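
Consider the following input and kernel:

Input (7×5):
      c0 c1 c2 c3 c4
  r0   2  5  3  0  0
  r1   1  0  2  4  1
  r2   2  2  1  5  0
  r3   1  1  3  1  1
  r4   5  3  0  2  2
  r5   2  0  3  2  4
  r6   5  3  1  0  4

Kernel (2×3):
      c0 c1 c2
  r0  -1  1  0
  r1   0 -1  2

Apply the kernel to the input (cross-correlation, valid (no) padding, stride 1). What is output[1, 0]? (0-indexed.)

-1

The receptive field on the input at this output position is [1 0 2 / 2 2 1]. Elementwise product with the kernel and sum: 1·-1 + 0·1 + 2·-1 + 1·2.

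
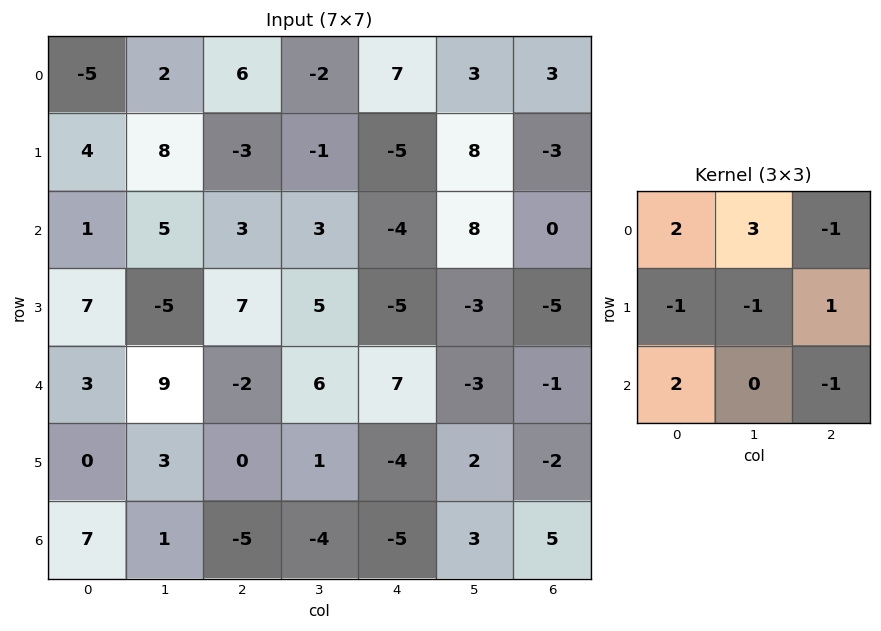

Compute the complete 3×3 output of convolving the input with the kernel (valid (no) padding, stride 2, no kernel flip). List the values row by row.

-26 8 6
27 -9 34
51 -3 -9

Output[0,0]: The receptive field on the input at this output position is [-5 2 6 / 4 8 -3 / 1 5 3]. Elementwise product with the kernel and sum: -5·2 + 2·3 + 6·-1 + 4·-1 + 8·-1 + -3·1 + 1·2 + 3·-1.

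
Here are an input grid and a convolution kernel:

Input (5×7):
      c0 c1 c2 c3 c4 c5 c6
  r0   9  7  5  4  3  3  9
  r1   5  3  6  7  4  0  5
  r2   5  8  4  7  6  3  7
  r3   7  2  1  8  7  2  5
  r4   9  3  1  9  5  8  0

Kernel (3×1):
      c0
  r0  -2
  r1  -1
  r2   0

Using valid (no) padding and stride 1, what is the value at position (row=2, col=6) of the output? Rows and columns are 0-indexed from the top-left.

The receptive field on the input at this output position is [7 / 5 / 0]. Elementwise product with the kernel and sum: 7·-2 + 5·-1.

-19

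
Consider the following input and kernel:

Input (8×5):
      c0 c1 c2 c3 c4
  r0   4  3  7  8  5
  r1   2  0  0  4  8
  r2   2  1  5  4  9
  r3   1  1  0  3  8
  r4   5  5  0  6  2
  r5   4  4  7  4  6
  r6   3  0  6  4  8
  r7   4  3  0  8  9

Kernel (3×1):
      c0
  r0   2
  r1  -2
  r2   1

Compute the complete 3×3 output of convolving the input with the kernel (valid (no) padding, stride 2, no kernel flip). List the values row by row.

Output[0,0]: The receptive field on the input at this output position is [4 / 2 / 2]. Elementwise product with the kernel and sum: 4·2 + 2·-2 + 2·1.

6 19 3
7 10 4
5 -8 0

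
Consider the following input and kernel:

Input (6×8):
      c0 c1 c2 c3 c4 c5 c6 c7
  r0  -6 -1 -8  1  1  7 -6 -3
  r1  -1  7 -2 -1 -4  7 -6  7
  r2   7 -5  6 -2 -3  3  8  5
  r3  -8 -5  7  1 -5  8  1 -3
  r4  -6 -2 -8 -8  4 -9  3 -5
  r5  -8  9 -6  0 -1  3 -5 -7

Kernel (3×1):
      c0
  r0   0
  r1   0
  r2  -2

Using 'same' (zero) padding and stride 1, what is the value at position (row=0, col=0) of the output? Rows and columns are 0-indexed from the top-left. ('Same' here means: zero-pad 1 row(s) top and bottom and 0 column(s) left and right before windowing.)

The receptive field on the zero-padded input at this output position is [0 / -6 / -1]. Elementwise product with the kernel and sum: -1·-2.

2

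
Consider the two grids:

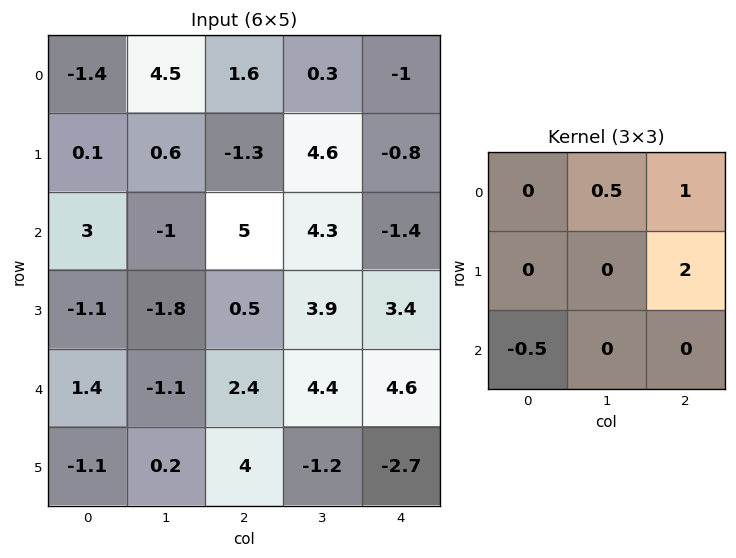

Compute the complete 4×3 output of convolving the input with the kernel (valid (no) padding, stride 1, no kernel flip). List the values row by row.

Output[0,0]: The receptive field on the input at this output position is [-1.4 4.5 1.6 / 0.1 0.6 -1.3 / 3 -1 5]. Elementwise product with the kernel and sum: 4.5·0.5 + 1.6·1 + -1.3·2 + 3·-0.5.
Output[0,1]: The receptive field on the input at this output position is [4.5 1.6 0.3 / 0.6 -1.3 4.6 / -1 5 4.3]. Elementwise product with the kernel and sum: 1.6·0.5 + 0.3·1 + 4.6·2 + -1·-0.5.

-0.25 10.8 -4.95
9.55 13.45 -1.55
4.8 15.15 6.35
4.95 12.85 12.55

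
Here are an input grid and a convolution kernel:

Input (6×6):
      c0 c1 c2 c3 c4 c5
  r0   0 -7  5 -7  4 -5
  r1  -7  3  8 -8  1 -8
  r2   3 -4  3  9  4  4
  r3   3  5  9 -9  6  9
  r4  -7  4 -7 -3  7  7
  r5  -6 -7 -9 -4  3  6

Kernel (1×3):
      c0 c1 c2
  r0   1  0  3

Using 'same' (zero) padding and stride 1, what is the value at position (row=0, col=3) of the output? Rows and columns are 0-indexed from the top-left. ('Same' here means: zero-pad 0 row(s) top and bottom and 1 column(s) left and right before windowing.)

The receptive field on the zero-padded input at this output position is [5 -7 4]. Elementwise product with the kernel and sum: 5·1 + 4·3.

17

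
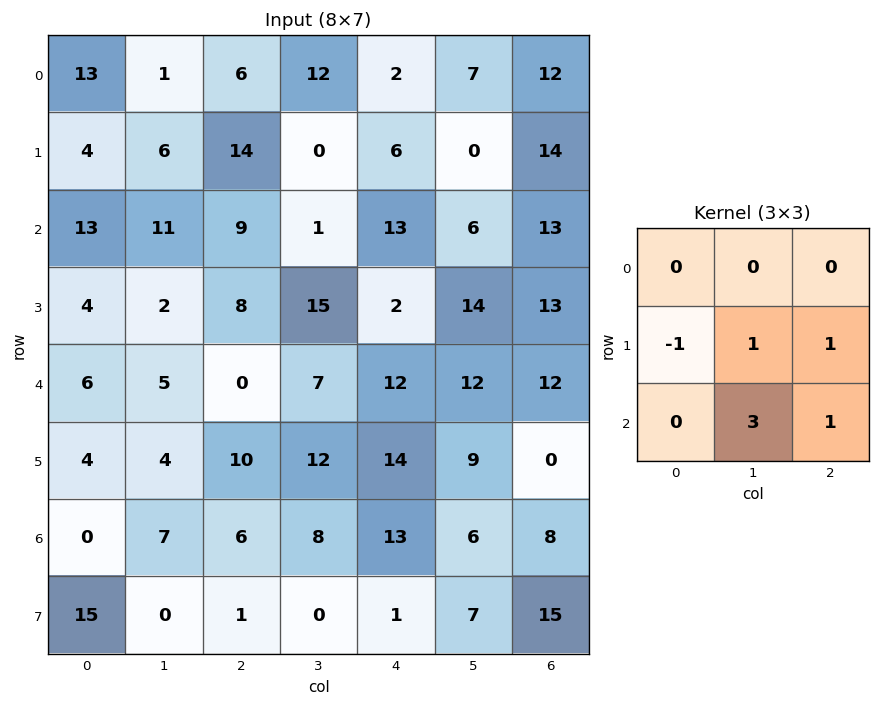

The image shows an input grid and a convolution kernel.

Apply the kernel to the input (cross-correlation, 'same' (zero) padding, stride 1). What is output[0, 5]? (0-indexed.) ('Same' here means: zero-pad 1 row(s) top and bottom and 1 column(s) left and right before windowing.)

The receptive field on the zero-padded input at this output position is [0 0 0 / 2 7 12 / 6 0 14]. Elementwise product with the kernel and sum: 2·-1 + 7·1 + 12·1 + 0·3 + 14·1.

31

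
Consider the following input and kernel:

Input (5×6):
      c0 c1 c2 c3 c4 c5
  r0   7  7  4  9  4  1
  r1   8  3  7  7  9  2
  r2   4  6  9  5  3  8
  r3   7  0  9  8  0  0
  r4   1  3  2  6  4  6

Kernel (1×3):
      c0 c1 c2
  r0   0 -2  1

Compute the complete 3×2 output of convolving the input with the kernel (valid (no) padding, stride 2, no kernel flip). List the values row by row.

Output[0,0]: The receptive field on the input at this output position is [7 7 4]. Elementwise product with the kernel and sum: 7·-2 + 4·1.

-10 -14
-3 -7
-4 -8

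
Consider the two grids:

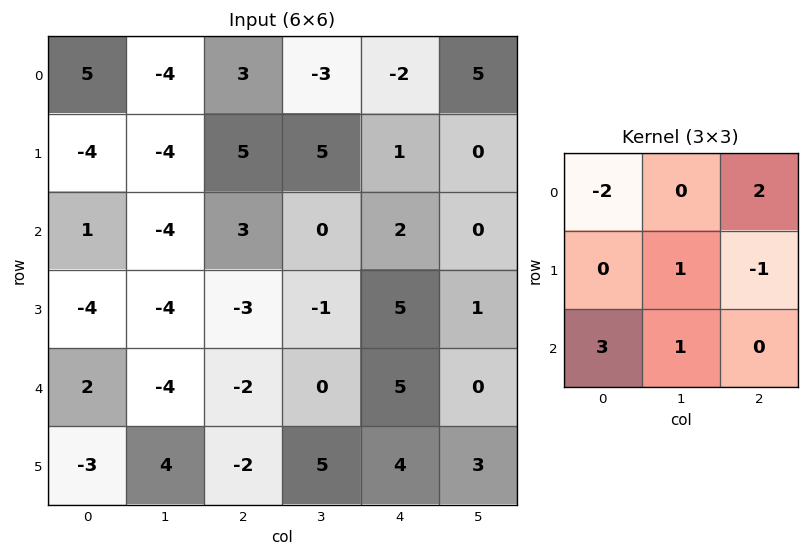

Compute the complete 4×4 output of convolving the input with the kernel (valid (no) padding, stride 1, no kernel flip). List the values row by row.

Output[0,0]: The receptive field on the input at this output position is [5 -4 3 / -4 -4 5 / 1 -4 3]. Elementwise product with the kernel and sum: 5·-2 + 3·2 + -4·1 + 5·-1 + 1·3 + -4·1.

-14 -7 3 19
-5 6 -20 -6
5 -8 -14 9
-5 14 10 28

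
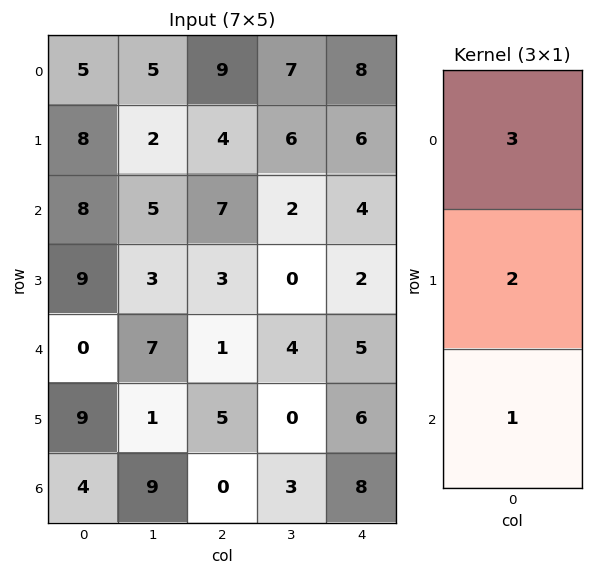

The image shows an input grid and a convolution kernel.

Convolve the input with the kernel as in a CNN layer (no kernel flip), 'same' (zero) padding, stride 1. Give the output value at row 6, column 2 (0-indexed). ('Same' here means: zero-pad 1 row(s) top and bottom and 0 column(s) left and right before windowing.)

The receptive field on the zero-padded input at this output position is [5 / 0 / 0]. Elementwise product with the kernel and sum: 5·3 + 0·2 + 0·1.

15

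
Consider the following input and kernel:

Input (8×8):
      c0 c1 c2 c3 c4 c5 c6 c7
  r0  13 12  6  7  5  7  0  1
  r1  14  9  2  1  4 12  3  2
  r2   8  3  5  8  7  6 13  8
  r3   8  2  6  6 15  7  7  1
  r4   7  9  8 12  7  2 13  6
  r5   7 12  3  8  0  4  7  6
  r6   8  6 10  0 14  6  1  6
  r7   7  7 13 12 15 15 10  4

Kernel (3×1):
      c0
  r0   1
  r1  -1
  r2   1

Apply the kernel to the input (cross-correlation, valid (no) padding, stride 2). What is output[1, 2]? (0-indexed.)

The receptive field on the input at this output position is [7 / 15 / 7]. Elementwise product with the kernel and sum: 7·1 + 15·-1 + 7·1.

-1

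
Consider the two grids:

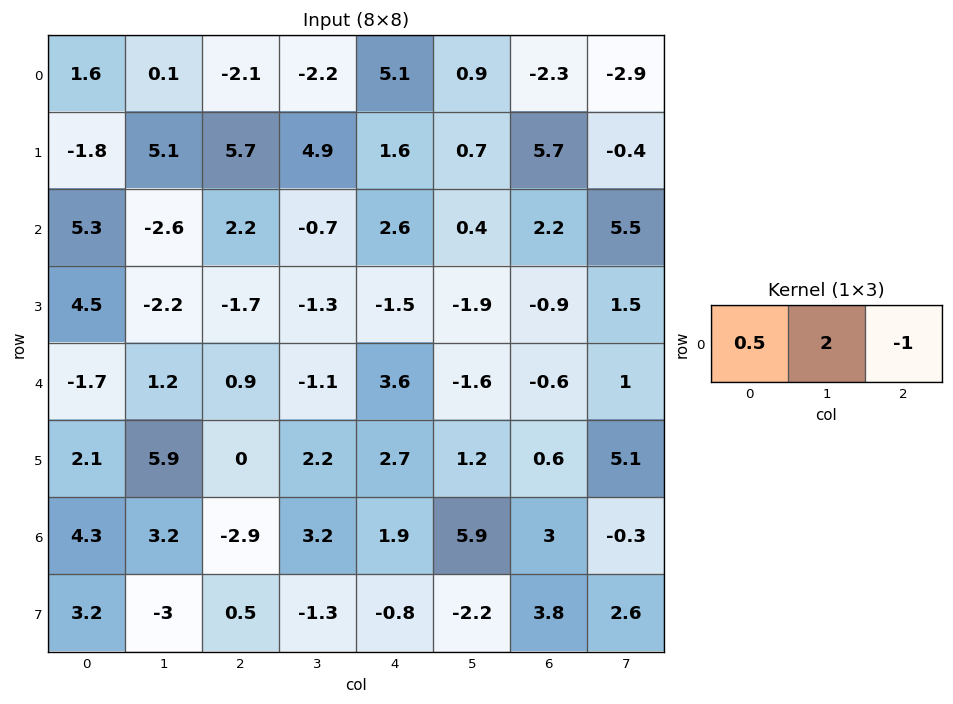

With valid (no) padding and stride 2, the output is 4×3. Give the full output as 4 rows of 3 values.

3.1 -10.55 6.65
-4.75 -2.9 -0.1
0.65 -5.35 -0.8
11.45 3.05 9.75

Output[0,0]: The receptive field on the input at this output position is [1.6 0.1 -2.1]. Elementwise product with the kernel and sum: 1.6·0.5 + 0.1·2 + -2.1·-1.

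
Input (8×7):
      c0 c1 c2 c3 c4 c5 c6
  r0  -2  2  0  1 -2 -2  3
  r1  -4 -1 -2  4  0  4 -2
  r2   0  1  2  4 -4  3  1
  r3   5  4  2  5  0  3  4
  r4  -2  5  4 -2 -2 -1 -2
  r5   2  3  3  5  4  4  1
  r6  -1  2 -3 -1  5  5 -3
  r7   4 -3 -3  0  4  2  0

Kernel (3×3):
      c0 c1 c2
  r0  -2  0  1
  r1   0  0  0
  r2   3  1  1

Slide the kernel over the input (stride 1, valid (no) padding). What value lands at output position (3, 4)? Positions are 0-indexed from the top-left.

The receptive field on the input at this output position is [0 3 4 / -2 -1 -2 / 4 4 1]. Elementwise product with the kernel and sum: 0·-2 + 4·1 + 4·3 + 4·1 + 1·1.

21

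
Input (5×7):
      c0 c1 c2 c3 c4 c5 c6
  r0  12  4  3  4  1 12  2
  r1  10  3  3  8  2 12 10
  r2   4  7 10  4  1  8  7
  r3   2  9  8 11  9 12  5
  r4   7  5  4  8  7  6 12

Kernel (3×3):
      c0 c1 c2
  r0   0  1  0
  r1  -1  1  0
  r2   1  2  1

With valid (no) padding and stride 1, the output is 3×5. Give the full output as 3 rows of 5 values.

Output[0,0]: The receptive field on the input at this output position is [12 4 3 / 10 3 3 / 4 7 10]. Elementwise product with the kernel and sum: 4·1 + 10·-1 + 3·1 + 4·1 + 7·2 + 10·1.

25 34 28 9 46
34 42 41 40 57
35 30 34 27 42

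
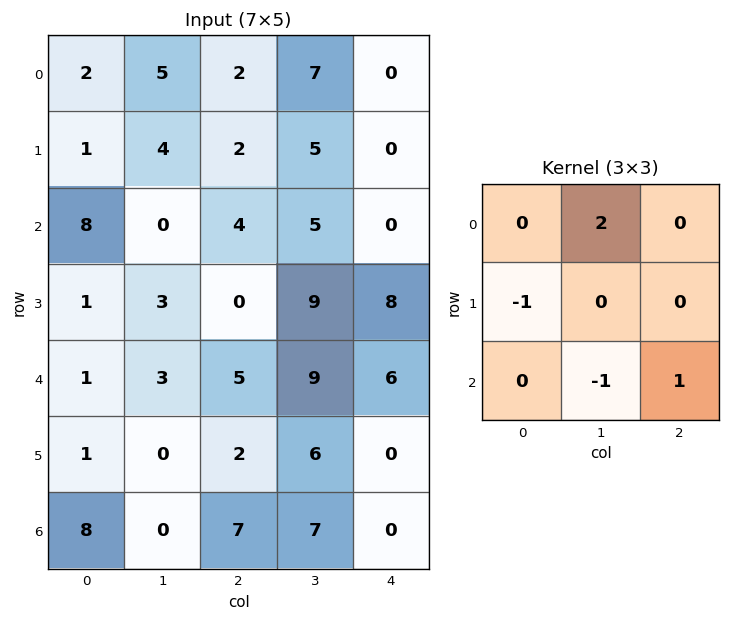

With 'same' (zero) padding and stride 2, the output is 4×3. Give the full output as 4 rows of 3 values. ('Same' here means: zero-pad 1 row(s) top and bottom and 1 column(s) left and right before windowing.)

Output[0,0]: The receptive field on the zero-padded input at this output position is [0 0 0 / 0 2 5 / 0 1 4]. Elementwise product with the kernel and sum: 0·2 + 0·-1 + 1·-1 + 4·1.
Output[0,1]: The receptive field on the zero-padded input at this output position is [0 0 0 / 5 2 7 / 4 2 5]. Elementwise product with the kernel and sum: 0·2 + 5·-1 + 2·-1 + 5·1.

3 -2 -7
4 13 -13
1 1 7
2 4 -7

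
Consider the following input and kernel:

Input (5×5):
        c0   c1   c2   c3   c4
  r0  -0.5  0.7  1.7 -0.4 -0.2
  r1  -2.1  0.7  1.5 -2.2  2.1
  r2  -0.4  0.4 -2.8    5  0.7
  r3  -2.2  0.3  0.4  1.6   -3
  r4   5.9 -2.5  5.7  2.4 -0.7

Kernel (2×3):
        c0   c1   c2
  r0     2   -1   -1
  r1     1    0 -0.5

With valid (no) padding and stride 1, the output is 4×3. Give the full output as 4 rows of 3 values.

Output[0,0]: The receptive field on the input at this output position is [-0.5 0.7 1.7 / -2.1 0.7 1.5]. Elementwise product with the kernel and sum: -0.5·2 + 0.7·-1 + 1.7·-1 + -2.1·1 + 1.5·-0.5.
Output[0,1]: The receptive field on the input at this output position is [0.7 1.7 -0.4 / 0.7 1.5 -2.2]. Elementwise product with the kernel and sum: 0.7·2 + 1.7·-1 + -0.4·-1 + 0.7·1 + -2.2·-0.5.

-6.25 1.9 4.45
-5.4 0 -0.05
-0.8 -1.9 -9.4
-2.05 -5.1 8.25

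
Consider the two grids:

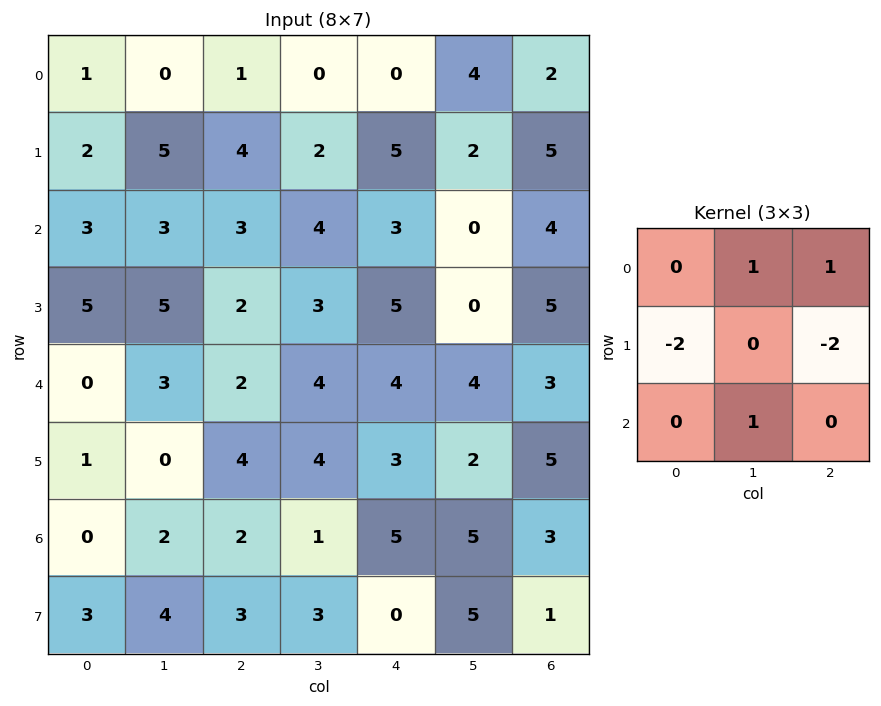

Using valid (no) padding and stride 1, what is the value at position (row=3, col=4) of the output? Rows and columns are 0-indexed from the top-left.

The receptive field on the input at this output position is [5 0 5 / 4 4 3 / 3 2 5]. Elementwise product with the kernel and sum: 0·1 + 5·1 + 4·-2 + 3·-2 + 2·1.

-7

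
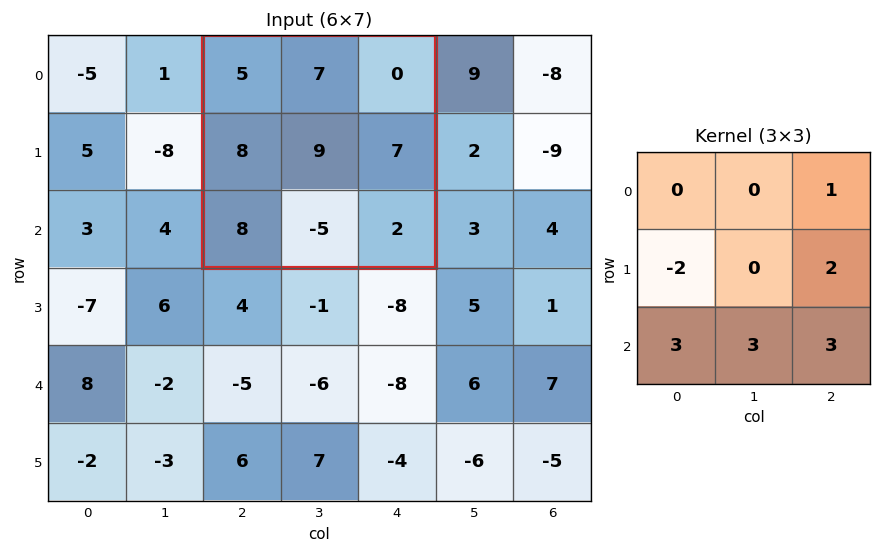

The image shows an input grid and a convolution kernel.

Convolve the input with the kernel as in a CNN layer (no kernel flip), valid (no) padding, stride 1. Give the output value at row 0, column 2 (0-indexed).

The receptive field on the input at this output position is [5 7 0 / 8 9 7 / 8 -5 2]. Elementwise product with the kernel and sum: 0·1 + 8·-2 + 7·2 + 8·3 + -5·3 + 2·3.

13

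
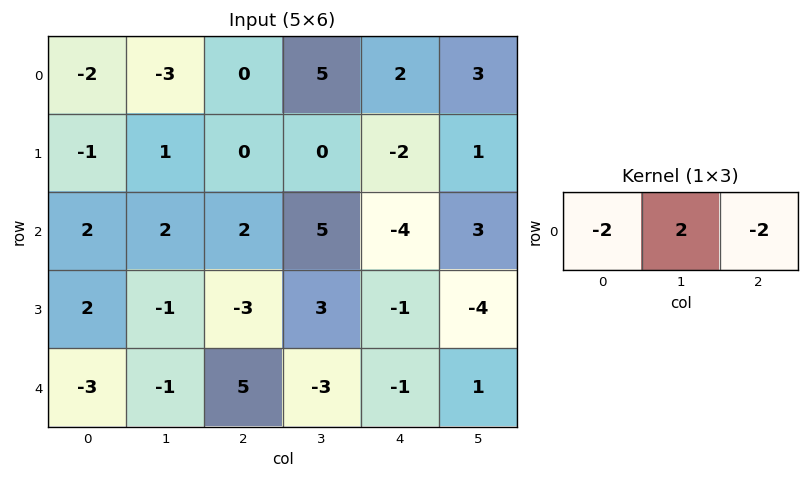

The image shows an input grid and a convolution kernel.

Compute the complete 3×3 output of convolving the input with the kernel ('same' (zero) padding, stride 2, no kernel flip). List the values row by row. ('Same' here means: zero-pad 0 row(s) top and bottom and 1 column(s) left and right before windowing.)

Output[0,0]: The receptive field on the zero-padded input at this output position is [0 -2 -3]. Elementwise product with the kernel and sum: 0·-2 + -2·2 + -3·-2.
Output[0,1]: The receptive field on the zero-padded input at this output position is [-3 0 5]. Elementwise product with the kernel and sum: -3·-2 + 0·2 + 5·-2.

2 -4 -12
0 -10 -24
-4 18 2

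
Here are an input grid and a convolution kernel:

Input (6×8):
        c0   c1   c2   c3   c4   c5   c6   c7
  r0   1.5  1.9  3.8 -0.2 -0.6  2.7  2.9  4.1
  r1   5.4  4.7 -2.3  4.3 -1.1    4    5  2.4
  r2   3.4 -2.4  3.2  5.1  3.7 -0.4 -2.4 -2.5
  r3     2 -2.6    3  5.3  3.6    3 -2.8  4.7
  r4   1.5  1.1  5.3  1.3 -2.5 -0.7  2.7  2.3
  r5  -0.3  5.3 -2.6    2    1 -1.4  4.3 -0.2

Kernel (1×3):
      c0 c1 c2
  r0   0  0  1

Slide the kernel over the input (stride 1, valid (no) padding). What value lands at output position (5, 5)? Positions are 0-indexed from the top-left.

-0.2

The receptive field on the input at this output position is [-1.4 4.3 -0.2]. Elementwise product with the kernel and sum: -0.2·1.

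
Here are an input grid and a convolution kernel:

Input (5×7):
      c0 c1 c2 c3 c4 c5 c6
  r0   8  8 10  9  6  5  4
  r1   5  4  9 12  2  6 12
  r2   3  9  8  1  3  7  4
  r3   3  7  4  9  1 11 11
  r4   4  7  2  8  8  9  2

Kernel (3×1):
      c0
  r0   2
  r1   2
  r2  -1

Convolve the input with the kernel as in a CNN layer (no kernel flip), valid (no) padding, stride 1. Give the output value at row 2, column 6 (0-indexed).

The receptive field on the input at this output position is [4 / 11 / 2]. Elementwise product with the kernel and sum: 4·2 + 11·2 + 2·-1.

28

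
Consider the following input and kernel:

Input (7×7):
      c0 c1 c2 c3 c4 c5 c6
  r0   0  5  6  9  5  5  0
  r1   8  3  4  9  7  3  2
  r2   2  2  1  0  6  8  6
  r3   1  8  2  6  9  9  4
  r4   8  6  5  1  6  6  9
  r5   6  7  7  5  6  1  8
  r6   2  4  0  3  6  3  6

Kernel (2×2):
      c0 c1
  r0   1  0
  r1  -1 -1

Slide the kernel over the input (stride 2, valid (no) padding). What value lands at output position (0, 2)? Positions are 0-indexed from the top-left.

-5

The receptive field on the input at this output position is [5 5 / 7 3]. Elementwise product with the kernel and sum: 5·1 + 7·-1 + 3·-1.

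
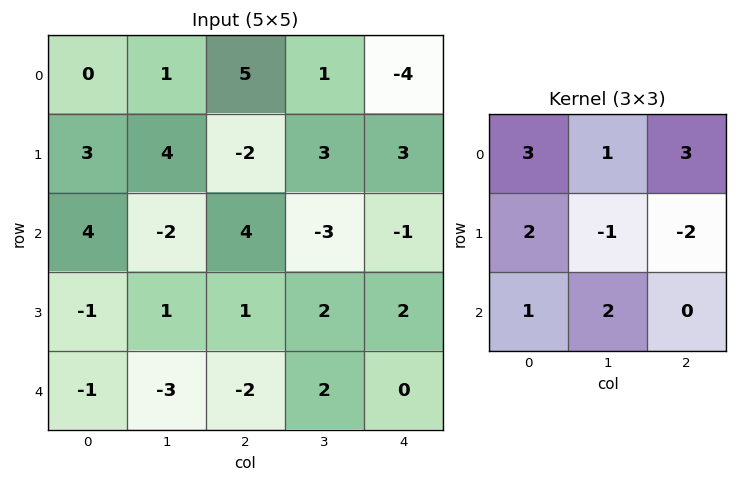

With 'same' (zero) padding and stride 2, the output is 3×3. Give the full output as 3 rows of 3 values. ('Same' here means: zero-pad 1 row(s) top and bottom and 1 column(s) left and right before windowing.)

4 -5 15
13 20 13
9 2 12

Output[0,0]: The receptive field on the zero-padded input at this output position is [0 0 0 / 0 0 1 / 0 3 4]. Elementwise product with the kernel and sum: 0·3 + 0·1 + 0·3 + 0·2 + 0·-1 + 1·-2 + 0·1 + 3·2.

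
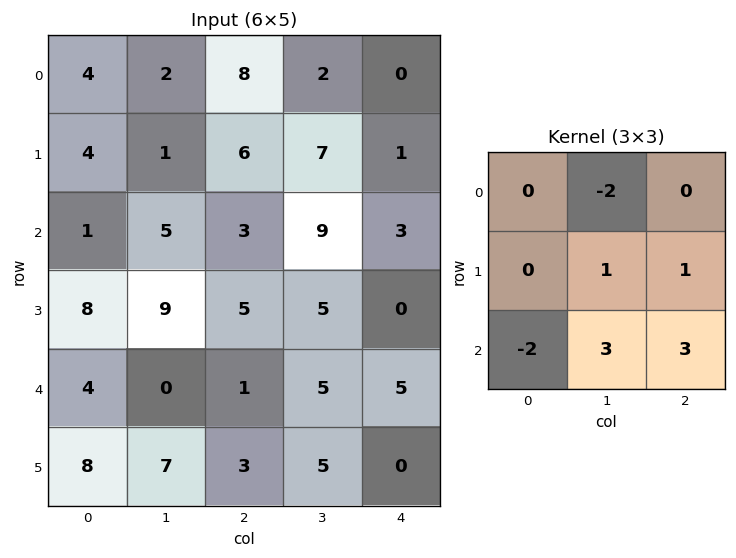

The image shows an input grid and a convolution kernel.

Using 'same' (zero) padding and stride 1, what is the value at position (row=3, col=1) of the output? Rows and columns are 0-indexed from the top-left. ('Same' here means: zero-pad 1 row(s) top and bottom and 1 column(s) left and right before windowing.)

-1

The receptive field on the zero-padded input at this output position is [1 5 3 / 8 9 5 / 4 0 1]. Elementwise product with the kernel and sum: 5·-2 + 9·1 + 5·1 + 4·-2 + 0·3 + 1·3.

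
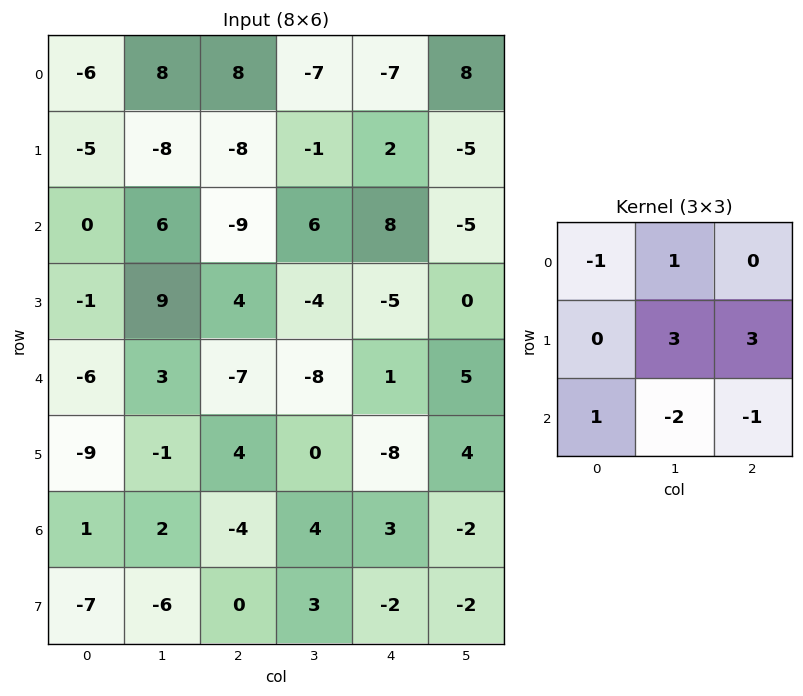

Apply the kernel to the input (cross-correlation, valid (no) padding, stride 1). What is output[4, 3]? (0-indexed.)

-3

The receptive field on the input at this output position is [-8 1 5 / 0 -8 4 / 4 3 -2]. Elementwise product with the kernel and sum: -8·-1 + 1·1 + -8·3 + 4·3 + 4·1 + 3·-2 + -2·-1.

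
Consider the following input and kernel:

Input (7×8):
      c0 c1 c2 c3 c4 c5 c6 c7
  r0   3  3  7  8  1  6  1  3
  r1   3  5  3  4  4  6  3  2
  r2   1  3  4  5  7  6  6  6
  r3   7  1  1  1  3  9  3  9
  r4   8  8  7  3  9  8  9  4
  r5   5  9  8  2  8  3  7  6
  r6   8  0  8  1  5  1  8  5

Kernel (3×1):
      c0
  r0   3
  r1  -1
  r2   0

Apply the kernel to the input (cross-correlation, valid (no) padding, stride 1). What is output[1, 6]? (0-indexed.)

3

The receptive field on the input at this output position is [3 / 6 / 3]. Elementwise product with the kernel and sum: 3·3 + 6·-1.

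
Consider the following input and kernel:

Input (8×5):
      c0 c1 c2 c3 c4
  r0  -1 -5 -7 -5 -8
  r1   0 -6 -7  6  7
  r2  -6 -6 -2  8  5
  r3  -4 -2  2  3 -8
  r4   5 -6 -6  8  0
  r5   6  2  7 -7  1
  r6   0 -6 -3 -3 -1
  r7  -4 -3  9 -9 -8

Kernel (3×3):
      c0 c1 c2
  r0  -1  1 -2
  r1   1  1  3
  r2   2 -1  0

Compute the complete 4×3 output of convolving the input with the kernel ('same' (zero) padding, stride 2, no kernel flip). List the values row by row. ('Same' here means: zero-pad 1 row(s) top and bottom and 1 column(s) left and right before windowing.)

Output[0,0]: The receptive field on the zero-padded input at this output position is [0 0 0 / 0 -1 -5 / 0 0 -6]. Elementwise product with the kernel and sum: 0·-1 + 0·1 + 0·-2 + 0·1 + -1·1 + -5·3 + 0·2 + 0·-1.

-16 -32 -8
-8 -3 28
-19 7 -18
-12 -14 -6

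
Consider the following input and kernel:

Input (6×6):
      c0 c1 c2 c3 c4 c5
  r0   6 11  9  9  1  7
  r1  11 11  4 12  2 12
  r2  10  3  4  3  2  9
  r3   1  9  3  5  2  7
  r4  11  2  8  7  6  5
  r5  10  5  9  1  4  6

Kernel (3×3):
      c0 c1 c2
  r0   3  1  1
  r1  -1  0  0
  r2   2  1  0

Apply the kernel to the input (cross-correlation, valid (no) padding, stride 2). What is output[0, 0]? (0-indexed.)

The receptive field on the input at this output position is [6 11 9 / 11 11 4 / 10 3 4]. Elementwise product with the kernel and sum: 6·3 + 11·1 + 9·1 + 11·-1 + 10·2 + 3·1.

50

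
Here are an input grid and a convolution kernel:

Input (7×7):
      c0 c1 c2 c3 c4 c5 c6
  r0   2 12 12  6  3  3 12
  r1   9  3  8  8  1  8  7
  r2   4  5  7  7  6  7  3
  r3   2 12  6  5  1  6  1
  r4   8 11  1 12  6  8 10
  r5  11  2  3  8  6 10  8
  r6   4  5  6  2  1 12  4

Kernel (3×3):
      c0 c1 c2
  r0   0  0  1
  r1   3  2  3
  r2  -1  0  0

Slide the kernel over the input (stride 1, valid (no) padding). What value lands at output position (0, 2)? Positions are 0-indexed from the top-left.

39

The receptive field on the input at this output position is [12 6 3 / 8 8 1 / 7 7 6]. Elementwise product with the kernel and sum: 3·1 + 8·3 + 8·2 + 1·3 + 7·-1.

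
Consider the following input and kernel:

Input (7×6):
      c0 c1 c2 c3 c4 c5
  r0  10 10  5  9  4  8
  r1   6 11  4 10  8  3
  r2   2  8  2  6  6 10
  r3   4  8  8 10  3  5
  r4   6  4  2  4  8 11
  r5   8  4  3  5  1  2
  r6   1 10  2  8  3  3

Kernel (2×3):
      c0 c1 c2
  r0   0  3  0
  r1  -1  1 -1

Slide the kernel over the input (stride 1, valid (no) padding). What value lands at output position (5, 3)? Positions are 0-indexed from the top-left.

The receptive field on the input at this output position is [5 1 2 / 8 3 3]. Elementwise product with the kernel and sum: 1·3 + 8·-1 + 3·1 + 3·-1.

-5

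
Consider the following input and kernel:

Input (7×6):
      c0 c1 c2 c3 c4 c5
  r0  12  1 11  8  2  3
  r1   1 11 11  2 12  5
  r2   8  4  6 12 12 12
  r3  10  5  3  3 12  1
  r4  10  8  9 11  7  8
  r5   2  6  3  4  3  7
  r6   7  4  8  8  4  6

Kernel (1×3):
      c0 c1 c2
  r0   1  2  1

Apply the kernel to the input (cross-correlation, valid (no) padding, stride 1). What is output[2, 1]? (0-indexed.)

28

The receptive field on the input at this output position is [4 6 12]. Elementwise product with the kernel and sum: 4·1 + 6·2 + 12·1.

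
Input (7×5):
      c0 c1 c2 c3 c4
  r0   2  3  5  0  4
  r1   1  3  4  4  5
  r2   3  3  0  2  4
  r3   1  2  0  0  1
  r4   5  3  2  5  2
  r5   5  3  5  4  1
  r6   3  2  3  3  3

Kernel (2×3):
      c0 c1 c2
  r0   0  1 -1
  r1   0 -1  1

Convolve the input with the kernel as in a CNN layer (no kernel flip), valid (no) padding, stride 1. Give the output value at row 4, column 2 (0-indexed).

0

The receptive field on the input at this output position is [2 5 2 / 5 4 1]. Elementwise product with the kernel and sum: 5·1 + 2·-1 + 4·-1 + 1·1.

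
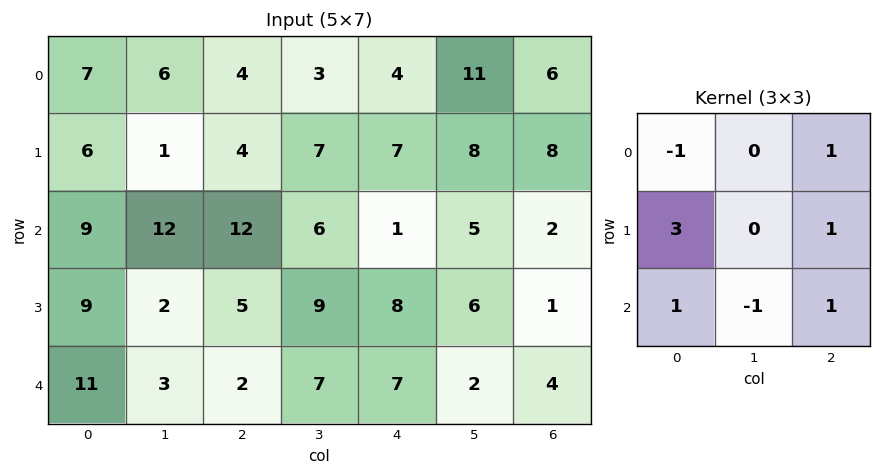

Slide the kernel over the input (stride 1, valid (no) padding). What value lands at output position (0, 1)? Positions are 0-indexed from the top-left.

13

The receptive field on the input at this output position is [6 4 3 / 1 4 7 / 12 12 6]. Elementwise product with the kernel and sum: 6·-1 + 3·1 + 1·3 + 7·1 + 12·1 + 12·-1 + 6·1.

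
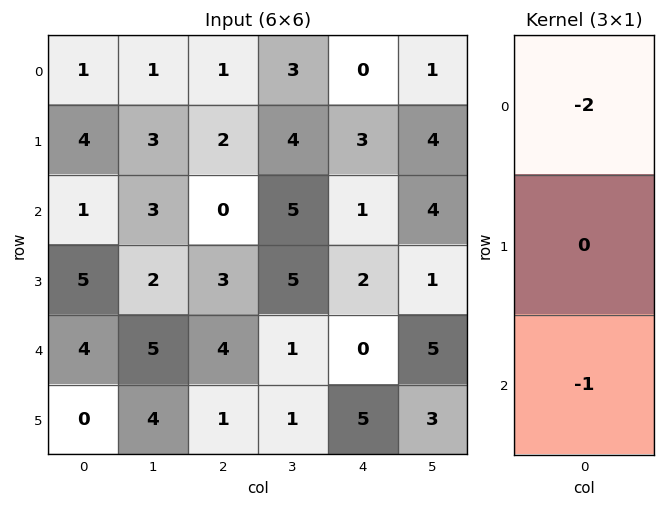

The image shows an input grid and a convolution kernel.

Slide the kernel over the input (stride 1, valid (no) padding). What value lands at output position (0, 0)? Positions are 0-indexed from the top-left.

-3

The receptive field on the input at this output position is [1 / 4 / 1]. Elementwise product with the kernel and sum: 1·-2 + 1·-1.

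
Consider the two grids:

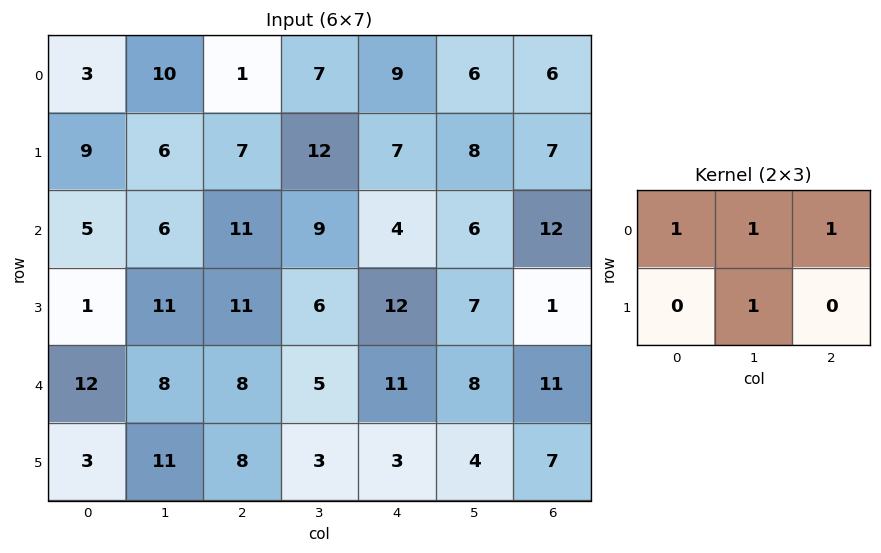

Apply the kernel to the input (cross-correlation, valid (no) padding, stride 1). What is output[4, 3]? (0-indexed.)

27

The receptive field on the input at this output position is [5 11 8 / 3 3 4]. Elementwise product with the kernel and sum: 5·1 + 11·1 + 8·1 + 3·1.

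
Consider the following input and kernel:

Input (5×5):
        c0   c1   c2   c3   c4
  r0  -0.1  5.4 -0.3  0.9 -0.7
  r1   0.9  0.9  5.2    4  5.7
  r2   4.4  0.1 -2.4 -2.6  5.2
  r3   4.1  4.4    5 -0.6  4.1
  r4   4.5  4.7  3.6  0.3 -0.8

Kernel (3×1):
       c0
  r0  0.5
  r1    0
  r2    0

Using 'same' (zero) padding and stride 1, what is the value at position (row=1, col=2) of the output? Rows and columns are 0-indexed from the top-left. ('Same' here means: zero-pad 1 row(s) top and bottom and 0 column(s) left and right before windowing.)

The receptive field on the zero-padded input at this output position is [-0.3 / 5.2 / -2.4]. Elementwise product with the kernel and sum: -0.3·0.5.

-0.15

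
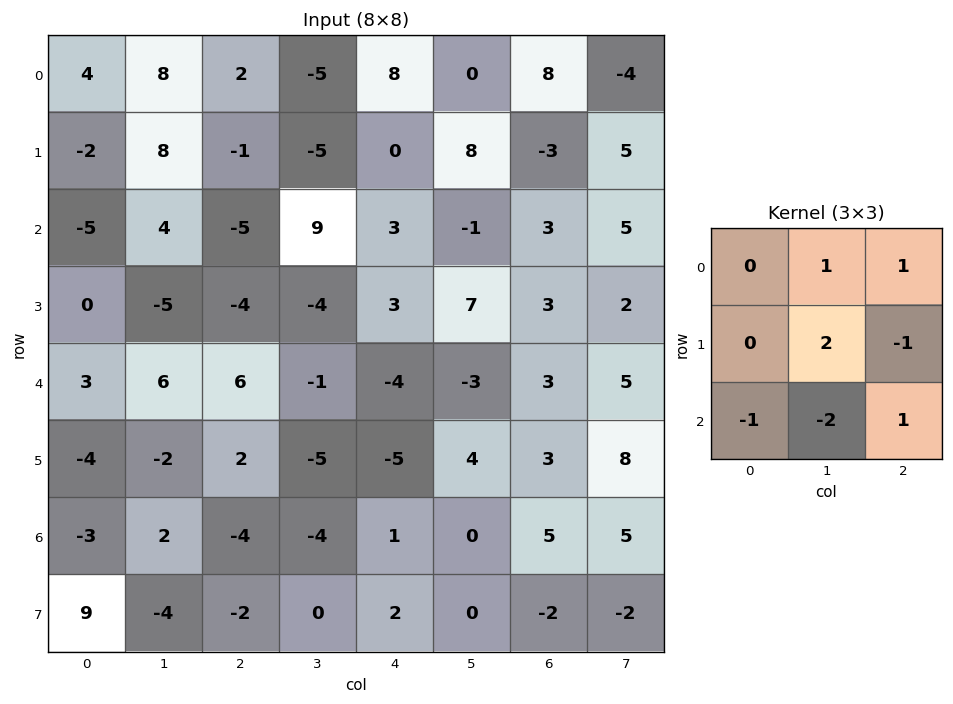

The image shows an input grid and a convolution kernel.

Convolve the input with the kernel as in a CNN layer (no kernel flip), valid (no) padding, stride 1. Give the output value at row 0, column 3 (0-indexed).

-16

The receptive field on the input at this output position is [-5 8 0 / -5 0 8 / 9 3 -1]. Elementwise product with the kernel and sum: 8·1 + 0·1 + 0·2 + 8·-1 + 9·-1 + 3·-2 + -1·1.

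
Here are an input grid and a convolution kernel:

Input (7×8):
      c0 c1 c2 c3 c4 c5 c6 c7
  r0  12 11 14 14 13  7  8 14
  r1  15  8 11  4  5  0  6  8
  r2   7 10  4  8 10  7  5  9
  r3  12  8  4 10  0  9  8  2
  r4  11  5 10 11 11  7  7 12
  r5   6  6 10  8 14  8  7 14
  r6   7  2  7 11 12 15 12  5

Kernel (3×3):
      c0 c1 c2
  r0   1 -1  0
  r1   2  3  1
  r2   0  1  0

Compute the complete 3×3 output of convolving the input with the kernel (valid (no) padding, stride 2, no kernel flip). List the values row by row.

Output[0,0]: The receptive field on the input at this output position is [12 11 14 / 15 8 11 / 7 10 4]. Elementwise product with the kernel and sum: 12·1 + 11·-1 + 15·2 + 8·3 + 11·1 + 10·1.
Output[0,1]: The receptive field on the input at this output position is [14 14 13 / 11 4 5 / 4 8 10]. Elementwise product with the kernel and sum: 14·1 + 14·-1 + 11·2 + 4·3 + 5·1 + 8·1.

76 47 29
54 45 45
48 68 78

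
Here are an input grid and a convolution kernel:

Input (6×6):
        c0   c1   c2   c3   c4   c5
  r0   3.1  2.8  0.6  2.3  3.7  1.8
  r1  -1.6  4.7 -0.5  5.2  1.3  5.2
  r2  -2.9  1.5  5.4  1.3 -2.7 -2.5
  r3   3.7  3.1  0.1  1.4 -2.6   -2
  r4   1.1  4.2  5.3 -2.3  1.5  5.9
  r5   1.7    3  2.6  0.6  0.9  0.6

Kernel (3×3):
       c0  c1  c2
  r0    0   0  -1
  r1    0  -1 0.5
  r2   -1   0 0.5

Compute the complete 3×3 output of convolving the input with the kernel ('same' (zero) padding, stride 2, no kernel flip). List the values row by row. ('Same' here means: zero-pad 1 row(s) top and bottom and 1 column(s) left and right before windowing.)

0.65 -1.55 -5.4
0.5 -12.35 -6.15
-0.6 -10.55 3.15

Output[0,0]: The receptive field on the zero-padded input at this output position is [0 0 0 / 0 3.1 2.8 / 0 -1.6 4.7]. Elementwise product with the kernel and sum: 0·-1 + 3.1·-1 + 2.8·0.5 + 0·-1 + 4.7·0.5.
Output[0,1]: The receptive field on the zero-padded input at this output position is [0 0 0 / 2.8 0.6 2.3 / 4.7 -0.5 5.2]. Elementwise product with the kernel and sum: 0·-1 + 0.6·-1 + 2.3·0.5 + 4.7·-1 + 5.2·0.5.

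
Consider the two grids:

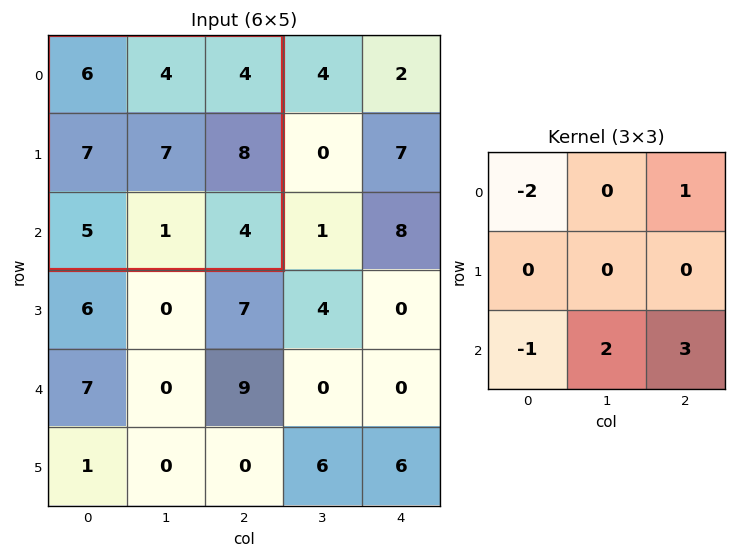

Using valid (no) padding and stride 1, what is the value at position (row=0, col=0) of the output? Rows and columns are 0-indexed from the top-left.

The receptive field on the input at this output position is [6 4 4 / 7 7 8 / 5 1 4]. Elementwise product with the kernel and sum: 6·-2 + 4·1 + 5·-1 + 1·2 + 4·3.

1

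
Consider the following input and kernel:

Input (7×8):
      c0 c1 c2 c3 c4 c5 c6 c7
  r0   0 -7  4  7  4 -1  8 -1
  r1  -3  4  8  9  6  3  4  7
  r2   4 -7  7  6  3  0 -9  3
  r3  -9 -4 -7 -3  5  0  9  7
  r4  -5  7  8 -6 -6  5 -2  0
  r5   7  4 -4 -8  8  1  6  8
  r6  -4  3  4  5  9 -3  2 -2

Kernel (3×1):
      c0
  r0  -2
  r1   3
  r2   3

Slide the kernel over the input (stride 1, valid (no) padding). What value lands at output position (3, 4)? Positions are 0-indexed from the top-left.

The receptive field on the input at this output position is [5 / -6 / 8]. Elementwise product with the kernel and sum: 5·-2 + -6·3 + 8·3.

-4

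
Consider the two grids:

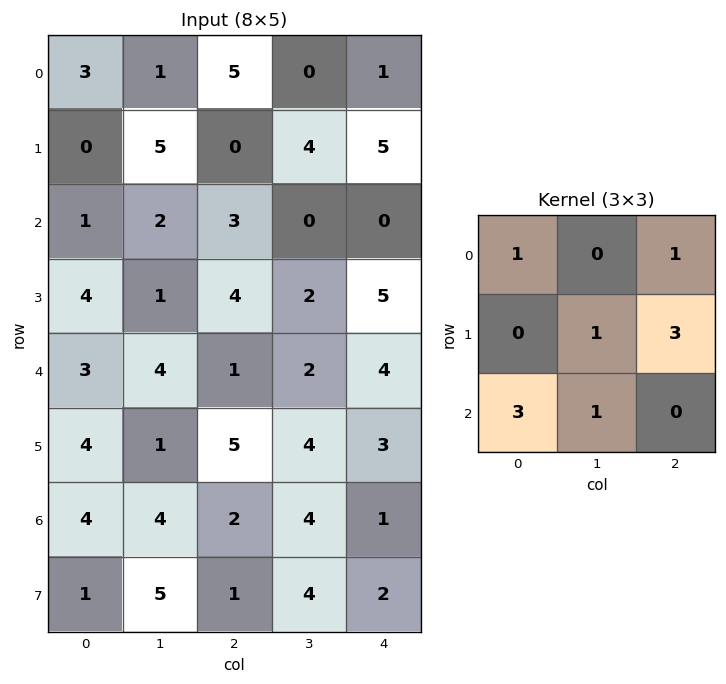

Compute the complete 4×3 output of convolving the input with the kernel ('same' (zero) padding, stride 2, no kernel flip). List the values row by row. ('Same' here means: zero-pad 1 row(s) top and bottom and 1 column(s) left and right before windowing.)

Output[0,0]: The receptive field on the zero-padded input at this output position is [0 0 0 / 0 3 1 / 0 0 5]. Elementwise product with the kernel and sum: 0·1 + 0·1 + 3·1 + 1·3 + 0·3 + 0·1.
Output[0,1]: The receptive field on the zero-padded input at this output position is [0 0 0 / 1 5 0 / 5 0 4]. Elementwise product with the kernel and sum: 0·1 + 0·1 + 5·1 + 0·3 + 5·3 + 0·1.

6 20 18
16 19 15
20 18 21
18 35 19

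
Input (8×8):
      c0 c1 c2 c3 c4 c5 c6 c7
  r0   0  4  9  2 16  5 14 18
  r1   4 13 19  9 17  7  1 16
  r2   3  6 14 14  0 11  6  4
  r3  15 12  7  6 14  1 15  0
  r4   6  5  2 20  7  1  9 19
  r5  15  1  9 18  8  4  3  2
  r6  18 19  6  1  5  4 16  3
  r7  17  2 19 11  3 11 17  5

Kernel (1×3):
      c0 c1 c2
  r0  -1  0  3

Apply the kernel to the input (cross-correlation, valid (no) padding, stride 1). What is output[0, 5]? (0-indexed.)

49

The receptive field on the input at this output position is [5 14 18]. Elementwise product with the kernel and sum: 5·-1 + 18·3.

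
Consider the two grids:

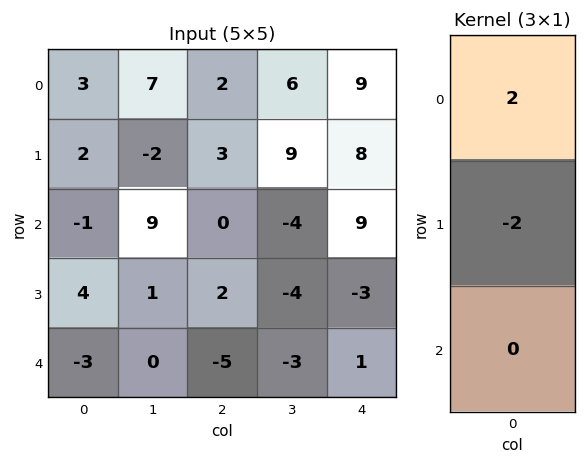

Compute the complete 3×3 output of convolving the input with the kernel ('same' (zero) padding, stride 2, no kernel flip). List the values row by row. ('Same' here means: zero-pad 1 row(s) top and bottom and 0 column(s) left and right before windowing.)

-6 -4 -18
6 6 -2
14 14 -8

Output[0,0]: The receptive field on the zero-padded input at this output position is [0 / 3 / 2]. Elementwise product with the kernel and sum: 0·2 + 3·-2.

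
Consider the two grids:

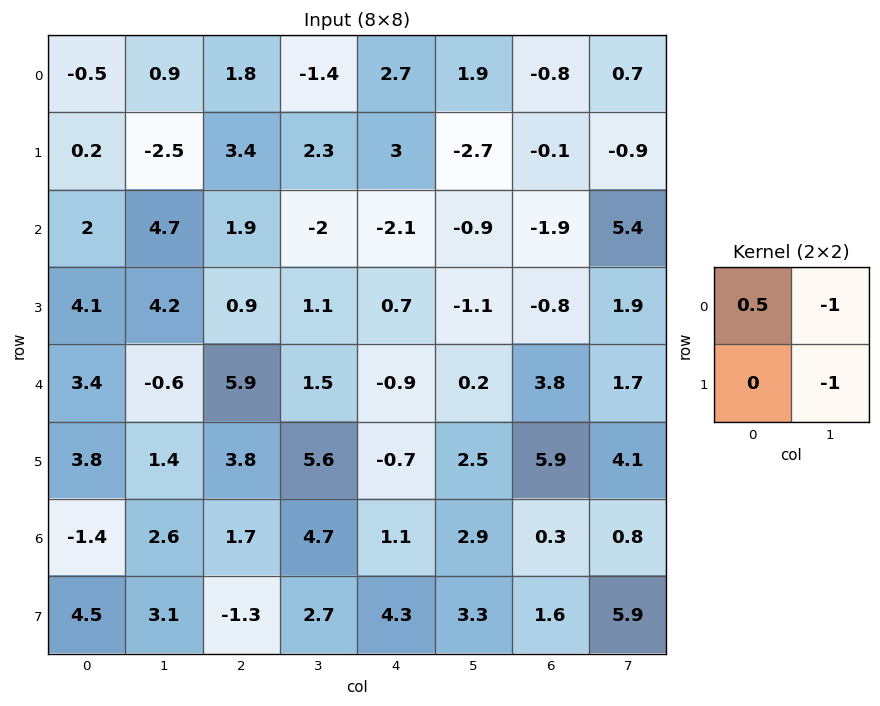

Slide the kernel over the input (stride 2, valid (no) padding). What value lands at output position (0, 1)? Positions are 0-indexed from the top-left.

The receptive field on the input at this output position is [1.8 -1.4 / 3.4 2.3]. Elementwise product with the kernel and sum: 1.8·0.5 + -1.4·-1 + 2.3·-1.

0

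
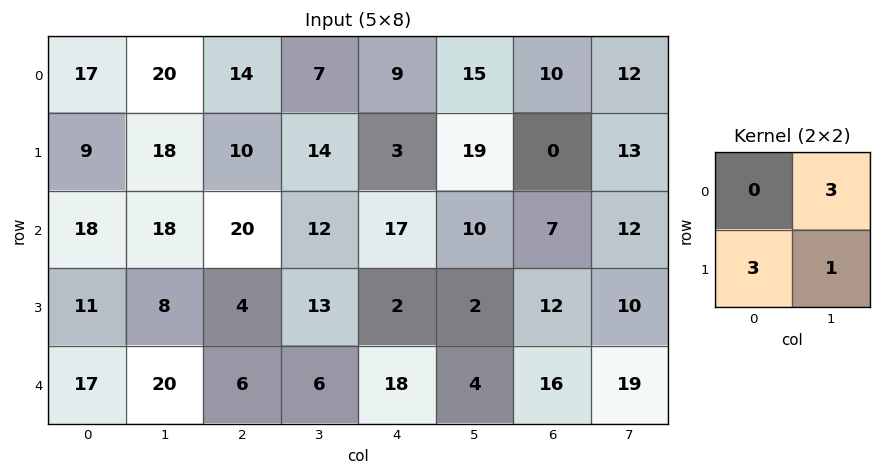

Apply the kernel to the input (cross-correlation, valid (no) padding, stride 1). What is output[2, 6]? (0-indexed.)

The receptive field on the input at this output position is [7 12 / 12 10]. Elementwise product with the kernel and sum: 12·3 + 12·3 + 10·1.

82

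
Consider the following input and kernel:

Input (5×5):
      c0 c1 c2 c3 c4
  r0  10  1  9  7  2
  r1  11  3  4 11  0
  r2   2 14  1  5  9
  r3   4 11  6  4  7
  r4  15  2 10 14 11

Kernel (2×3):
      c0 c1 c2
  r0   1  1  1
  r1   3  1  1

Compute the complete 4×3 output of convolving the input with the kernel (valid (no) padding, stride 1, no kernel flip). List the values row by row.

60 41 41
39 66 32
46 63 44
78 51 72

Output[0,0]: The receptive field on the input at this output position is [10 1 9 / 11 3 4]. Elementwise product with the kernel and sum: 10·1 + 1·1 + 9·1 + 11·3 + 3·1 + 4·1.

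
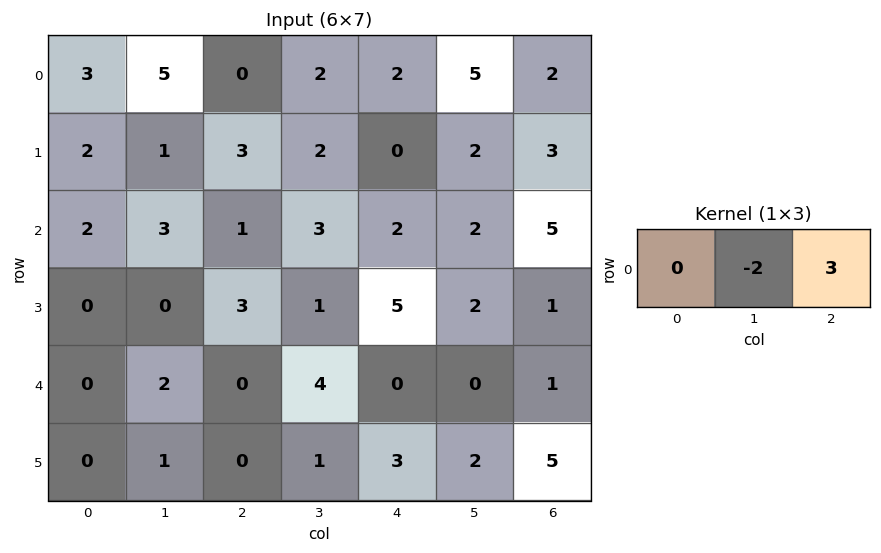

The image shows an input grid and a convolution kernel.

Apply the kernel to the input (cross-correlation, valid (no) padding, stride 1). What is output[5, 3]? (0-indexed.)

0

The receptive field on the input at this output position is [1 3 2]. Elementwise product with the kernel and sum: 3·-2 + 2·3.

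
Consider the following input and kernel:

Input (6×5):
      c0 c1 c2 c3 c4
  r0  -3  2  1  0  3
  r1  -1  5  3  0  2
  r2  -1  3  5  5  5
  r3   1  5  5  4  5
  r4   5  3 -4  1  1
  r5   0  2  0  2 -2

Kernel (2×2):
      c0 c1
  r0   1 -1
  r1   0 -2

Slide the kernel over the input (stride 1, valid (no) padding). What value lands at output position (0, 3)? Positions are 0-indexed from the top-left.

-7

The receptive field on the input at this output position is [0 3 / 0 2]. Elementwise product with the kernel and sum: 0·1 + 3·-1 + 2·-2.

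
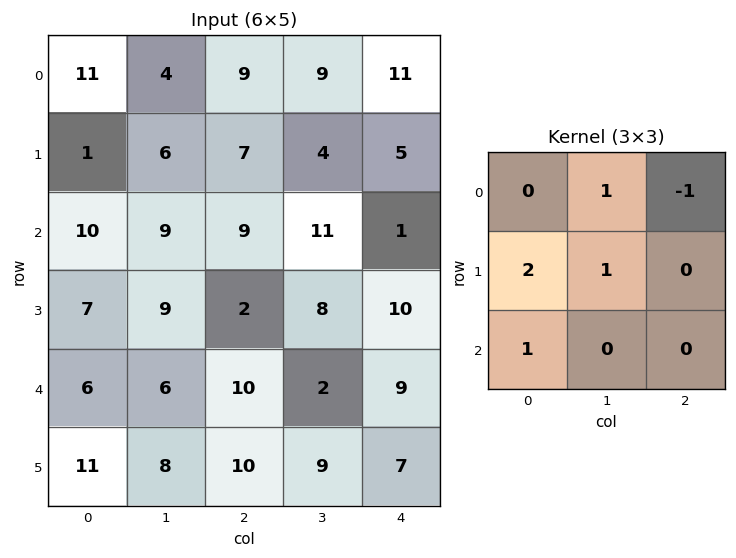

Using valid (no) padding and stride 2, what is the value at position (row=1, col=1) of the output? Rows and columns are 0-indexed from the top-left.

The receptive field on the input at this output position is [9 11 1 / 2 8 10 / 10 2 9]. Elementwise product with the kernel and sum: 11·1 + 1·-1 + 2·2 + 8·1 + 10·1.

32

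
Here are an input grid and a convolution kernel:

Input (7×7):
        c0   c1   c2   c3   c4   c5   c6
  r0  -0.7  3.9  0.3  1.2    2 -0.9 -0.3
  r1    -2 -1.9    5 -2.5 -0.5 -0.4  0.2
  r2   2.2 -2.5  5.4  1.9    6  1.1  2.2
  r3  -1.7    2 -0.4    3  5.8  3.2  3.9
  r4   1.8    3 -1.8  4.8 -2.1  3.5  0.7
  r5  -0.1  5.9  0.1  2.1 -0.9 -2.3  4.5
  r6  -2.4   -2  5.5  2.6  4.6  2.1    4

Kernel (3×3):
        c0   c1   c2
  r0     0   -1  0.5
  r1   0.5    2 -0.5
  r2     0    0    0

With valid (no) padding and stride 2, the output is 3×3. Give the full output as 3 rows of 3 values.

-11.05 -2.45 -0.4
8.55 4 7.35
7.8 -1.15 -10.45

Output[0,0]: The receptive field on the input at this output position is [-0.7 3.9 0.3 / -2 -1.9 5 / 2.2 -2.5 5.4]. Elementwise product with the kernel and sum: 3.9·-1 + 0.3·0.5 + -2·0.5 + -1.9·2 + 5·-0.5.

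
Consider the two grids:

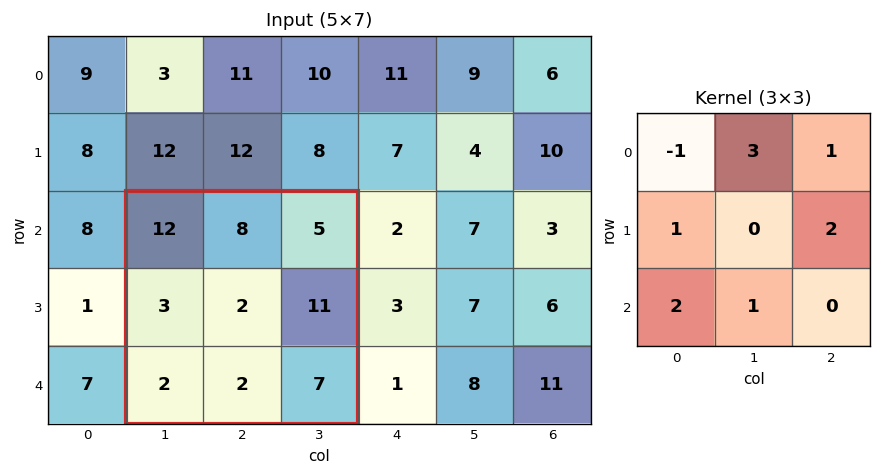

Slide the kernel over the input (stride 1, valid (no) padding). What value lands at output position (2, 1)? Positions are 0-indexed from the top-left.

The receptive field on the input at this output position is [12 8 5 / 3 2 11 / 2 2 7]. Elementwise product with the kernel and sum: 12·-1 + 8·3 + 5·1 + 3·1 + 11·2 + 2·2 + 2·1.

48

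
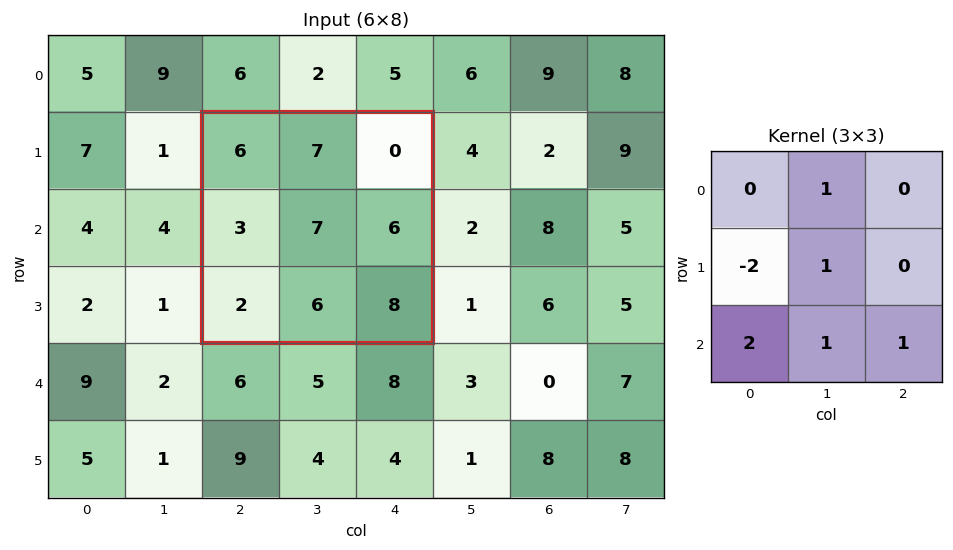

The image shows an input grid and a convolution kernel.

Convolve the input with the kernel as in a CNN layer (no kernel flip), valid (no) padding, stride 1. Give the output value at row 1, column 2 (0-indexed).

The receptive field on the input at this output position is [6 7 0 / 3 7 6 / 2 6 8]. Elementwise product with the kernel and sum: 7·1 + 3·-2 + 7·1 + 2·2 + 6·1 + 8·1.

26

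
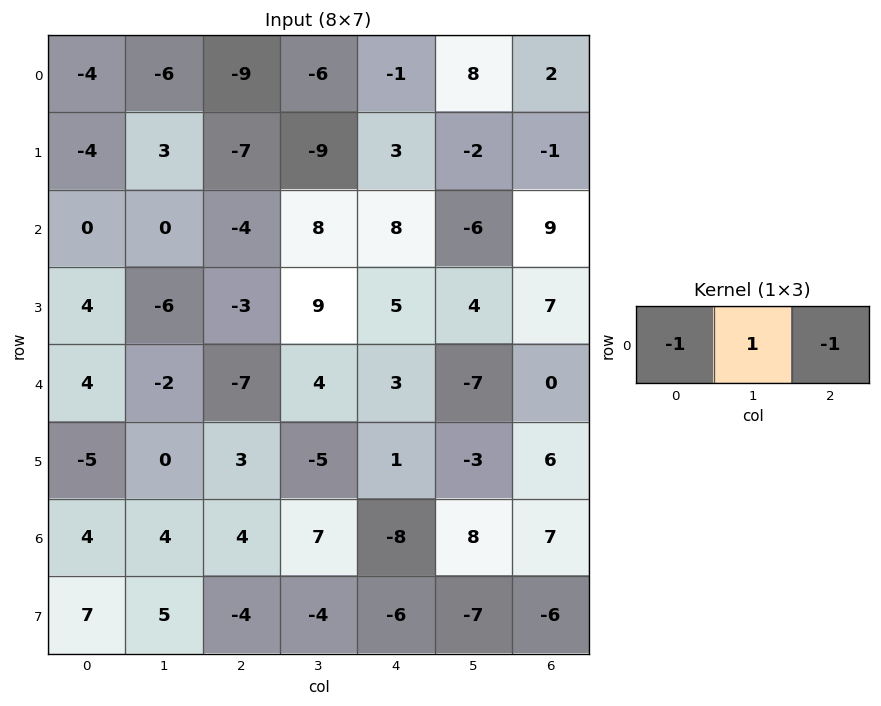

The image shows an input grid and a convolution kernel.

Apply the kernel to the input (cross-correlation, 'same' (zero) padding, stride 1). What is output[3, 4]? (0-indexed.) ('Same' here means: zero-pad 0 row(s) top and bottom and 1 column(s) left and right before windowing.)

-8

The receptive field on the zero-padded input at this output position is [9 5 4]. Elementwise product with the kernel and sum: 9·-1 + 5·1 + 4·-1.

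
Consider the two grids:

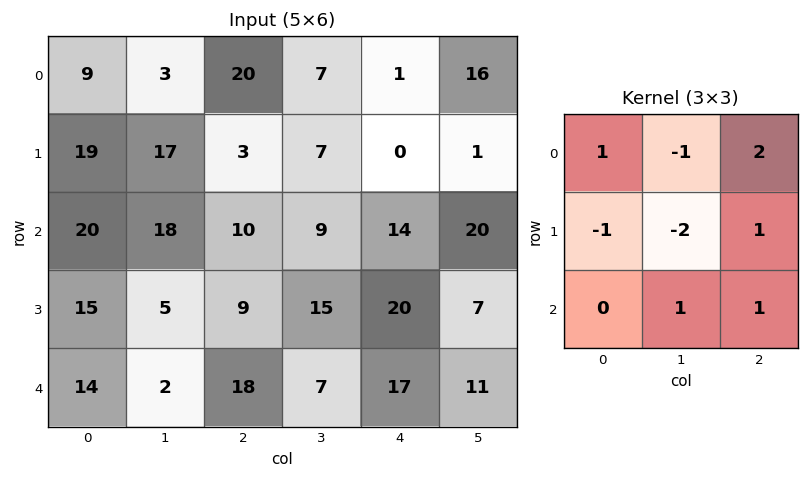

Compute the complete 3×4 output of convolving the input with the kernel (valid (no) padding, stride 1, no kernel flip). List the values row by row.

24 0 21 66
-24 23 17 19
26 43 34 15

Output[0,0]: The receptive field on the input at this output position is [9 3 20 / 19 17 3 / 20 18 10]. Elementwise product with the kernel and sum: 9·1 + 3·-1 + 20·2 + 19·-1 + 17·-2 + 3·1 + 18·1 + 10·1.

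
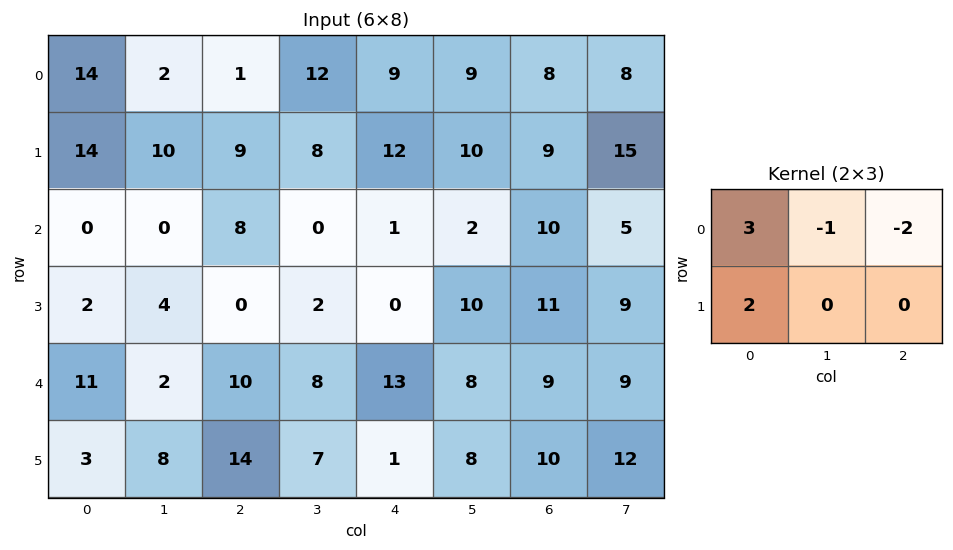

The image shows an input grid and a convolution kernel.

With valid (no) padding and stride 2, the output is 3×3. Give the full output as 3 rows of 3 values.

66 -9 26
-12 22 -19
17 24 15

Output[0,0]: The receptive field on the input at this output position is [14 2 1 / 14 10 9]. Elementwise product with the kernel and sum: 14·3 + 2·-1 + 1·-2 + 14·2.
Output[0,1]: The receptive field on the input at this output position is [1 12 9 / 9 8 12]. Elementwise product with the kernel and sum: 1·3 + 12·-1 + 9·-2 + 9·2.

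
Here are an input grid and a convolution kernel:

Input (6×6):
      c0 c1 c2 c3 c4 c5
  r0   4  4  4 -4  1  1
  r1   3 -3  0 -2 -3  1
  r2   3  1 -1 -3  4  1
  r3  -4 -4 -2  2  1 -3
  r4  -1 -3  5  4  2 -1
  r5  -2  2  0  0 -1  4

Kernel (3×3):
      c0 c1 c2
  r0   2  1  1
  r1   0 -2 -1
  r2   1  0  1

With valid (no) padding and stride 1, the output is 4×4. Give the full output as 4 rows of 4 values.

Output[0,0]: The receptive field on the input at this output position is [4 4 4 / 3 -3 0 / 3 1 -1]. Elementwise product with the kernel and sum: 4·2 + 4·1 + 4·1 + -3·-2 + 0·-1 + 3·1 + -1·1.

24 8 15 -3
-4 -5 -4 -16
20 1 1 3
-15 -20 -12 3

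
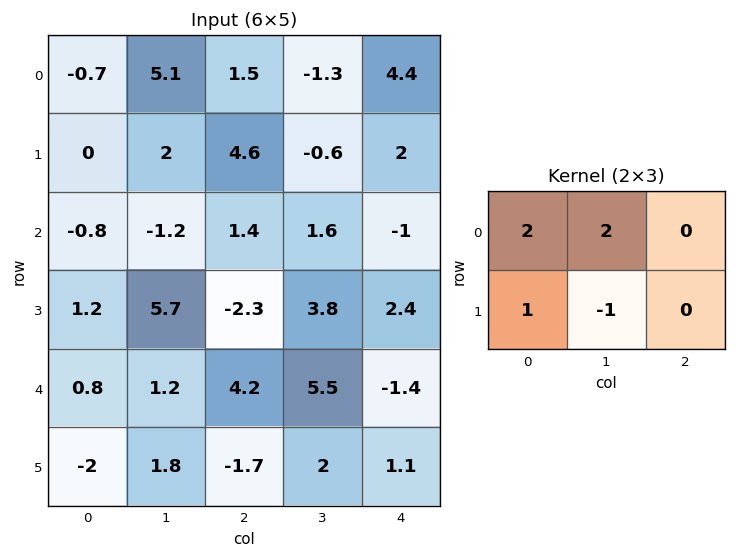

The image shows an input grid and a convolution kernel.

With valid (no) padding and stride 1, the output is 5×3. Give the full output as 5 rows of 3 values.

6.8 10.6 5.6
4.4 10.6 7.8
-8.5 8.4 -0.1
13.4 3.8 1.7
0.2 14.3 15.7

Output[0,0]: The receptive field on the input at this output position is [-0.7 5.1 1.5 / 0 2 4.6]. Elementwise product with the kernel and sum: -0.7·2 + 5.1·2 + 0·1 + 2·-1.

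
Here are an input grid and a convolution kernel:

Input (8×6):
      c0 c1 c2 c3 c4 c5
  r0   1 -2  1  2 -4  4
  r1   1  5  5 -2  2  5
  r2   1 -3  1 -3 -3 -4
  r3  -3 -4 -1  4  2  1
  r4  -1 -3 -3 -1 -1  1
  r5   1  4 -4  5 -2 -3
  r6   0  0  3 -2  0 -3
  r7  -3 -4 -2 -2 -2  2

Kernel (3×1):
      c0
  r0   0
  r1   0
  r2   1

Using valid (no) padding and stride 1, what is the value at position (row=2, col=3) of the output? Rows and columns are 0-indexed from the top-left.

-1

The receptive field on the input at this output position is [-3 / 4 / -1]. Elementwise product with the kernel and sum: -1·1.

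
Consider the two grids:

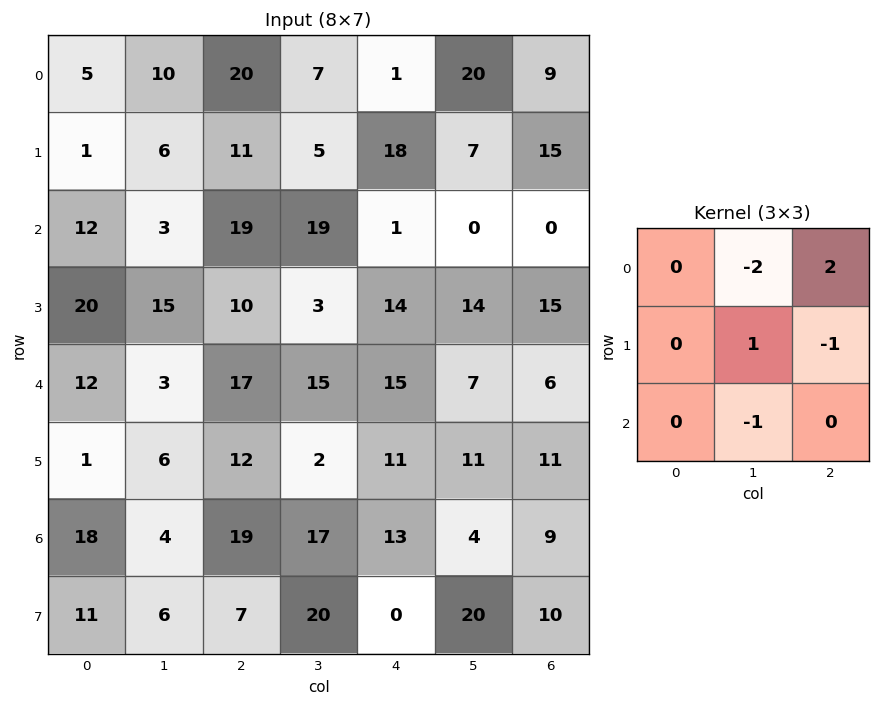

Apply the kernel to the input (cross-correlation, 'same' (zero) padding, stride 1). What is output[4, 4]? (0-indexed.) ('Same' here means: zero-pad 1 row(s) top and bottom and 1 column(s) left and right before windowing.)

-3

The receptive field on the zero-padded input at this output position is [3 14 14 / 15 15 7 / 2 11 11]. Elementwise product with the kernel and sum: 14·-2 + 14·2 + 15·1 + 7·-1 + 11·-1.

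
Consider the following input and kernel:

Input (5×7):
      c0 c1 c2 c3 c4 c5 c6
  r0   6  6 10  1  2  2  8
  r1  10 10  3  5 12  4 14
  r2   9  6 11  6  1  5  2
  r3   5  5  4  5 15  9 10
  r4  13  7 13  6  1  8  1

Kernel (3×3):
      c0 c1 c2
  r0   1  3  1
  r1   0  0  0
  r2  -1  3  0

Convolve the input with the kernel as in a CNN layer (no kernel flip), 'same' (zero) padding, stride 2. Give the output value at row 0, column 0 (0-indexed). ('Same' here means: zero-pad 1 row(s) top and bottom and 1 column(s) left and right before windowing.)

The receptive field on the zero-padded input at this output position is [0 0 0 / 0 6 6 / 0 10 10]. Elementwise product with the kernel and sum: 0·1 + 0·3 + 0·1 + 0·-1 + 10·3.

30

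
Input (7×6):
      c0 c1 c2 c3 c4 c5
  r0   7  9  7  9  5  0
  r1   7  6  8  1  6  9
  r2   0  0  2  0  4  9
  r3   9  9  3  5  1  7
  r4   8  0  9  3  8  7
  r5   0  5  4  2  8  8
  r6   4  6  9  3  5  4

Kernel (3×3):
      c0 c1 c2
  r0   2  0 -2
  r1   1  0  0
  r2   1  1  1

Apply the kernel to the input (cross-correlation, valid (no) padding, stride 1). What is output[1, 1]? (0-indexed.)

27

The receptive field on the input at this output position is [6 8 1 / 0 2 0 / 9 3 5]. Elementwise product with the kernel and sum: 6·2 + 1·-2 + 0·1 + 9·1 + 3·1 + 5·1.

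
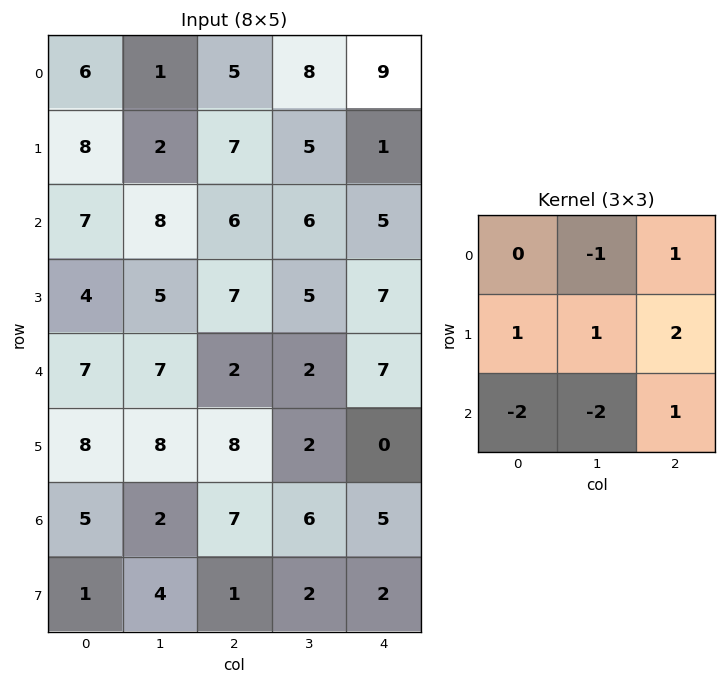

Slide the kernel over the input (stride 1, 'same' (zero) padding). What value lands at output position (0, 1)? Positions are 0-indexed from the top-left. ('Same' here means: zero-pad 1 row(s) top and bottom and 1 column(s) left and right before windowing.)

4

The receptive field on the zero-padded input at this output position is [0 0 0 / 6 1 5 / 8 2 7]. Elementwise product with the kernel and sum: 0·-1 + 0·1 + 6·1 + 1·1 + 5·2 + 8·-2 + 2·-2 + 7·1.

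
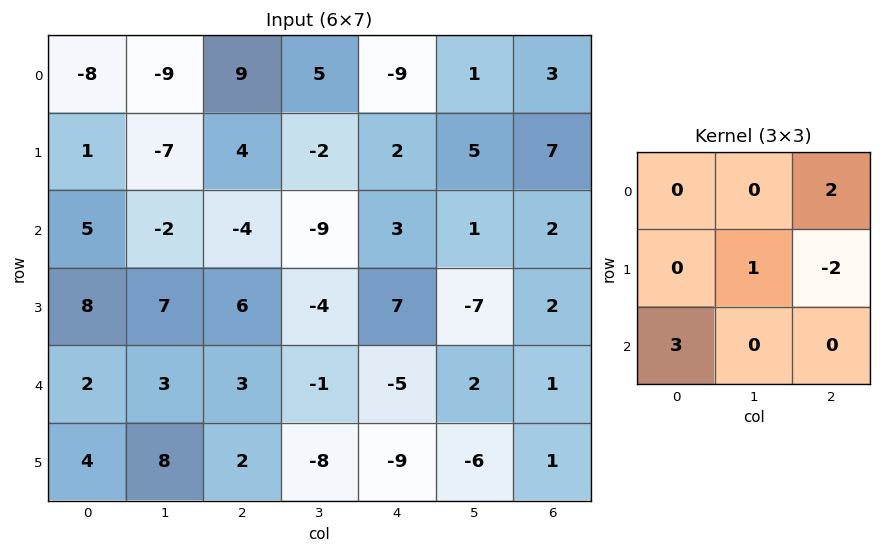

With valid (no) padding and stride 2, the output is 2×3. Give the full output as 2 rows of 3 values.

Output[0,0]: The receptive field on the input at this output position is [-8 -9 9 / 1 -7 4 / 5 -2 -4]. Elementwise product with the kernel and sum: 9·2 + -7·1 + 4·-2 + 5·3.

18 -36 6
-7 -3 -22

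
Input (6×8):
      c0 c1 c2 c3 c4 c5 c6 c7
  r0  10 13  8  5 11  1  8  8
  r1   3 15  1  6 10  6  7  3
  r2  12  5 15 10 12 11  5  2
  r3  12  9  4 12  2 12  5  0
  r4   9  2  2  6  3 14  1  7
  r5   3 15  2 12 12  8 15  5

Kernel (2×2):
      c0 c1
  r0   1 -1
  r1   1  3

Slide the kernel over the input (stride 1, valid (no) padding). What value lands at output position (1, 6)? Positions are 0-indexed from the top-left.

15

The receptive field on the input at this output position is [7 3 / 5 2]. Elementwise product with the kernel and sum: 7·1 + 3·-1 + 5·1 + 2·3.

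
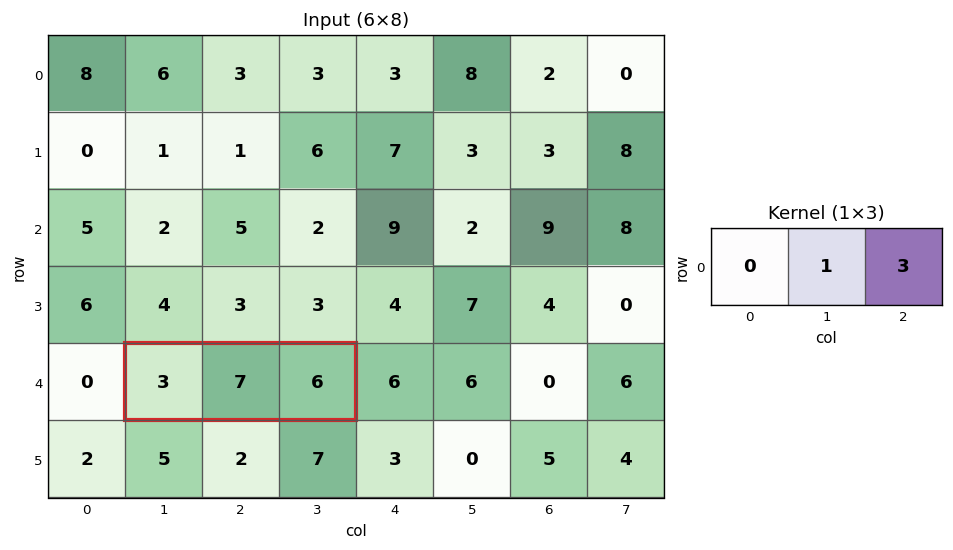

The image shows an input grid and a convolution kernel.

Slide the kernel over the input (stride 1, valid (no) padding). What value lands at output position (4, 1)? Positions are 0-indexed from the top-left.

The receptive field on the input at this output position is [3 7 6]. Elementwise product with the kernel and sum: 7·1 + 6·3.

25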